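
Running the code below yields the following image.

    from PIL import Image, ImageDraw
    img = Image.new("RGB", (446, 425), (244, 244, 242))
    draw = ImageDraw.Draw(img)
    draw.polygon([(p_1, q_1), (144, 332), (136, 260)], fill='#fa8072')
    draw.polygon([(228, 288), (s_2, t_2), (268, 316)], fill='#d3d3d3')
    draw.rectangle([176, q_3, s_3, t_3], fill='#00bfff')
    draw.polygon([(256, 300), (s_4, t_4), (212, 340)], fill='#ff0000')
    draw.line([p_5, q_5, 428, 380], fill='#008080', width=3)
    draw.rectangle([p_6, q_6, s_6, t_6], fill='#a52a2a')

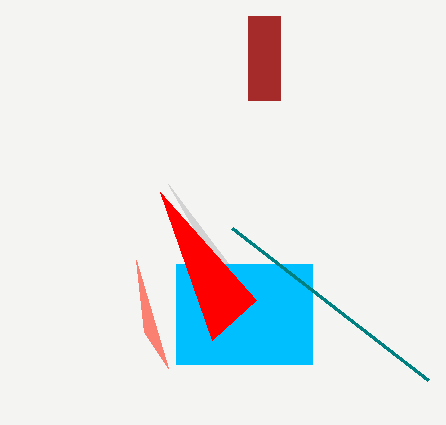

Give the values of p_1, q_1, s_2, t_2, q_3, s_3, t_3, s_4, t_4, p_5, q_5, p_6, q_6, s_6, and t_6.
p_1 = 168; q_1 = 368; s_2 = 168; t_2 = 184; q_3 = 264; s_3 = 312; t_3 = 364; s_4 = 160; t_4 = 192; p_5 = 232; q_5 = 228; p_6 = 248; q_6 = 16; s_6 = 280; t_6 = 100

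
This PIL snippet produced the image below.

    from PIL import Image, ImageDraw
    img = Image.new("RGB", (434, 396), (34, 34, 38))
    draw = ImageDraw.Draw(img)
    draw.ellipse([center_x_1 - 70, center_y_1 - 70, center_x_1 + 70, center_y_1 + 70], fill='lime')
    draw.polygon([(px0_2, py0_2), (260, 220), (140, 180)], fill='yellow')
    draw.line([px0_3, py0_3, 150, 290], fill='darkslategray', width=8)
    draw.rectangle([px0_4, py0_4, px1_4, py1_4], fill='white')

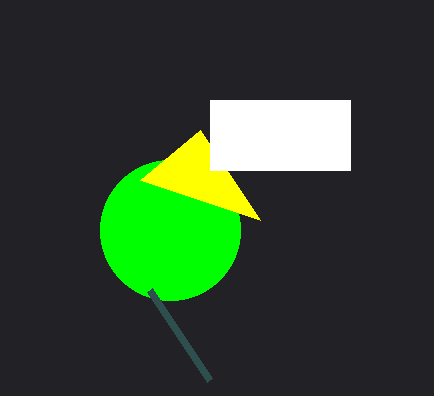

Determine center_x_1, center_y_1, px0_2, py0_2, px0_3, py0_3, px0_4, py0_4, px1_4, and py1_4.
center_x_1 = 170
center_y_1 = 230
px0_2 = 200
py0_2 = 130
px0_3 = 210
py0_3 = 380
px0_4 = 210
py0_4 = 100
px1_4 = 350
py1_4 = 170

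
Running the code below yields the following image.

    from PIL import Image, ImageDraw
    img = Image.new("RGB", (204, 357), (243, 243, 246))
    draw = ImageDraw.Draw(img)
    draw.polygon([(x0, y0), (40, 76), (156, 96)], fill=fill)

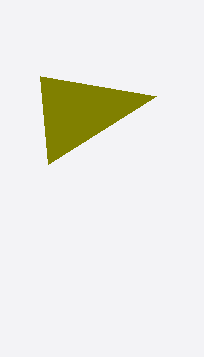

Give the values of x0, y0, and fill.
x0 = 48; y0 = 164; fill = 'olive'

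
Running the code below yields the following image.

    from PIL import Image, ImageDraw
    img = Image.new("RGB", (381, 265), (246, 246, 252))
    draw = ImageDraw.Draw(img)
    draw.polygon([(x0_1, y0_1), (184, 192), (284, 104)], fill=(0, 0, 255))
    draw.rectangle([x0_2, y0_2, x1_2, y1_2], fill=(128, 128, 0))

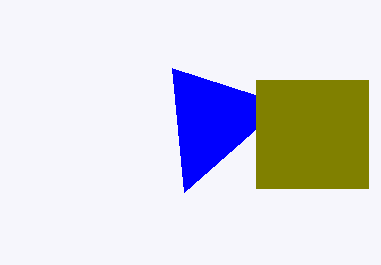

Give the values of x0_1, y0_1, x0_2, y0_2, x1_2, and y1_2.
x0_1 = 172, y0_1 = 68, x0_2 = 256, y0_2 = 80, x1_2 = 368, y1_2 = 188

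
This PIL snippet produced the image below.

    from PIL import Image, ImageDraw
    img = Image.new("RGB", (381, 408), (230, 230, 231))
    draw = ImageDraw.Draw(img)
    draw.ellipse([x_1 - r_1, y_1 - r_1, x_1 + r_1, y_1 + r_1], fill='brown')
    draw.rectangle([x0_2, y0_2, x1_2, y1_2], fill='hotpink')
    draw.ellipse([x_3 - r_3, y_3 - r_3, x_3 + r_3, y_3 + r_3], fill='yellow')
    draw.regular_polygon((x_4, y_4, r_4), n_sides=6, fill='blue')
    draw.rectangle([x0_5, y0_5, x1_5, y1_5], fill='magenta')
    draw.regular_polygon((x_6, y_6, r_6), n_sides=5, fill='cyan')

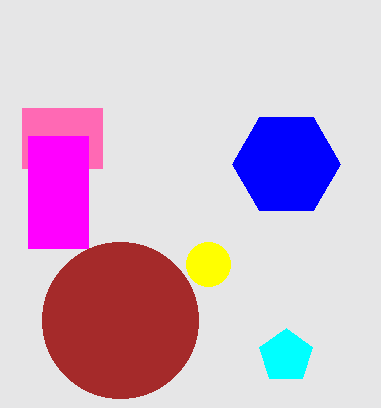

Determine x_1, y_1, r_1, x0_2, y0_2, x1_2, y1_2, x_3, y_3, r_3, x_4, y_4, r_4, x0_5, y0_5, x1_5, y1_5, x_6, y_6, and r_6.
x_1 = 120; y_1 = 320; r_1 = 78; x0_2 = 22; y0_2 = 108; x1_2 = 102; y1_2 = 168; x_3 = 208; y_3 = 264; r_3 = 22; x_4 = 286; y_4 = 164; r_4 = 54; x0_5 = 28; y0_5 = 136; x1_5 = 88; y1_5 = 248; x_6 = 286; y_6 = 356; r_6 = 28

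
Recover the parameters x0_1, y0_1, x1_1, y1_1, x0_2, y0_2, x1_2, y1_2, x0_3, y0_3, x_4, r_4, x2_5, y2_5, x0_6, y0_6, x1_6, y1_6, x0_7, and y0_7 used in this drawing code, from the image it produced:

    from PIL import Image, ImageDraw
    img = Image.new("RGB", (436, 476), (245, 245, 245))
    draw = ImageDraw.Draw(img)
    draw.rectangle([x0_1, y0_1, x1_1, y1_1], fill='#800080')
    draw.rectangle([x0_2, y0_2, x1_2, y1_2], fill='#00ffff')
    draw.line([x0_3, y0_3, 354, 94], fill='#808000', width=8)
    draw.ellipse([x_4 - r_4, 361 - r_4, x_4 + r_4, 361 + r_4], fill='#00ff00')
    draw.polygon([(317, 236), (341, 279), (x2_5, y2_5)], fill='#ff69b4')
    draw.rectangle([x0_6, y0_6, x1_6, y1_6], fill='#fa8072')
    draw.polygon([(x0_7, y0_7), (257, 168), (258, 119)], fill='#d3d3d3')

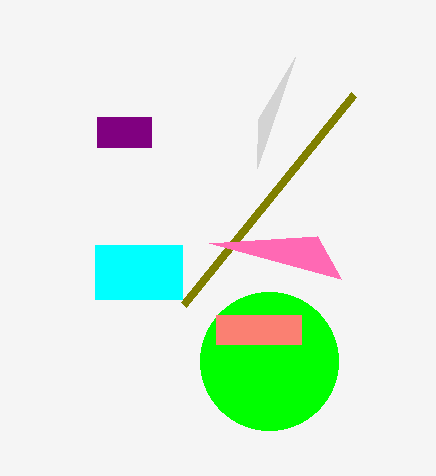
x0_1 = 97, y0_1 = 117, x1_1 = 151, y1_1 = 147, x0_2 = 95, y0_2 = 245, x1_2 = 182, y1_2 = 299, x0_3 = 184, y0_3 = 304, x_4 = 269, r_4 = 69, x2_5 = 209, y2_5 = 243, x0_6 = 216, y0_6 = 315, x1_6 = 301, y1_6 = 344, x0_7 = 295, y0_7 = 57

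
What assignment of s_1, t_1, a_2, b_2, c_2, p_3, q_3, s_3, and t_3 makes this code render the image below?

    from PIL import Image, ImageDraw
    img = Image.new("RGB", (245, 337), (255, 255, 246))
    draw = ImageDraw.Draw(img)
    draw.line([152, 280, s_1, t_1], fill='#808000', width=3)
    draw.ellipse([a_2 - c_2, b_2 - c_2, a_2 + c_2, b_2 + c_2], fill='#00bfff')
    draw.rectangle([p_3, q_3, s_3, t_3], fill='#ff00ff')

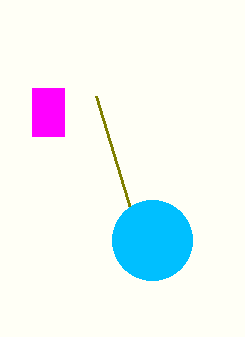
s_1 = 96, t_1 = 96, a_2 = 152, b_2 = 240, c_2 = 40, p_3 = 32, q_3 = 88, s_3 = 64, t_3 = 136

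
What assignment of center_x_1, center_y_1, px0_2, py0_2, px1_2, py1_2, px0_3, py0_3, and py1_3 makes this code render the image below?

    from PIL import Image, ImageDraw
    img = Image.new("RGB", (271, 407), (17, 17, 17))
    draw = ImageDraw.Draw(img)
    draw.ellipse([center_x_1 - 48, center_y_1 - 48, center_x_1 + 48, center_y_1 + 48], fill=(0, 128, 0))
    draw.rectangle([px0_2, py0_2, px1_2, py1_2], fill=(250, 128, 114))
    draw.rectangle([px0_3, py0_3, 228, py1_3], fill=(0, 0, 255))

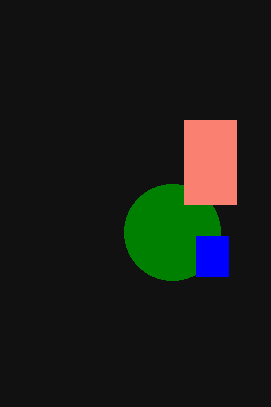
center_x_1 = 172
center_y_1 = 232
px0_2 = 184
py0_2 = 120
px1_2 = 236
py1_2 = 204
px0_3 = 196
py0_3 = 236
py1_3 = 276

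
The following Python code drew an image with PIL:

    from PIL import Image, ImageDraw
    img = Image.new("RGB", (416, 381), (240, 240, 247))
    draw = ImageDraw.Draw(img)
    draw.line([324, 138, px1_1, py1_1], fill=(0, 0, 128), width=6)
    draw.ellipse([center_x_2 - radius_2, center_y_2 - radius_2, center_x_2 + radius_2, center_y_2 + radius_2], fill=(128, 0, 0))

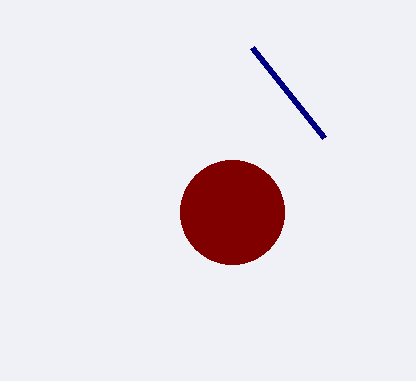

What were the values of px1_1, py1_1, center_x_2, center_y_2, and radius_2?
px1_1 = 252
py1_1 = 48
center_x_2 = 232
center_y_2 = 212
radius_2 = 52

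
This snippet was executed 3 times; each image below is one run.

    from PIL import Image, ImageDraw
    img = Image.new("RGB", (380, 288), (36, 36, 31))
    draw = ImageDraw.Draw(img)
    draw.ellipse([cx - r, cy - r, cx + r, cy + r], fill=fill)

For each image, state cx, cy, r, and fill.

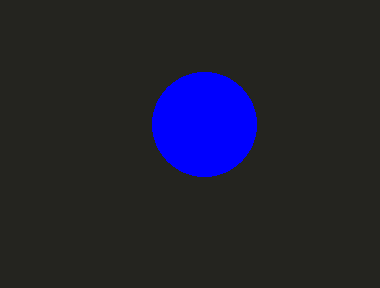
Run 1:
cx = 204, cy = 124, r = 52, fill = 'blue'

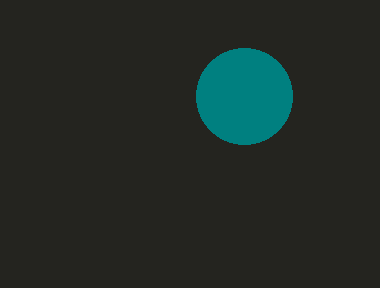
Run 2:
cx = 244, cy = 96, r = 48, fill = 'teal'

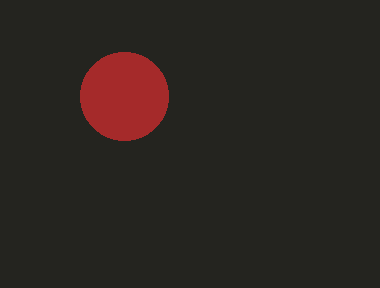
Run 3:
cx = 124
cy = 96
r = 44
fill = 'brown'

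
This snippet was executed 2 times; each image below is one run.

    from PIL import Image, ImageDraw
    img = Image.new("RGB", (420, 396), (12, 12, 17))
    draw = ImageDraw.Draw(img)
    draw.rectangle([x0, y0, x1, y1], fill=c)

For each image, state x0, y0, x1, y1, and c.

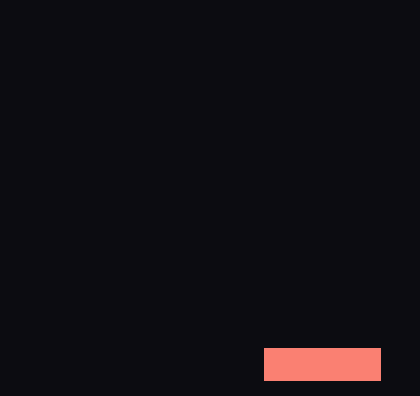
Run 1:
x0 = 264, y0 = 348, x1 = 380, y1 = 380, c = 'salmon'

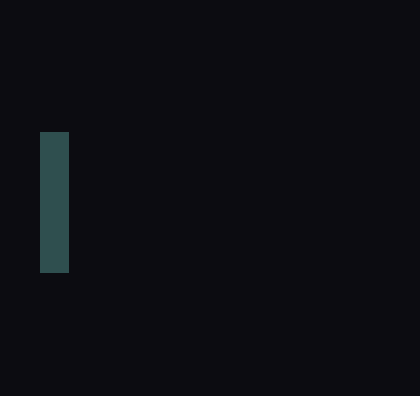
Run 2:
x0 = 40, y0 = 132, x1 = 68, y1 = 272, c = 'darkslategray'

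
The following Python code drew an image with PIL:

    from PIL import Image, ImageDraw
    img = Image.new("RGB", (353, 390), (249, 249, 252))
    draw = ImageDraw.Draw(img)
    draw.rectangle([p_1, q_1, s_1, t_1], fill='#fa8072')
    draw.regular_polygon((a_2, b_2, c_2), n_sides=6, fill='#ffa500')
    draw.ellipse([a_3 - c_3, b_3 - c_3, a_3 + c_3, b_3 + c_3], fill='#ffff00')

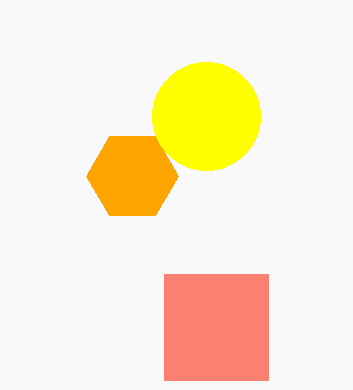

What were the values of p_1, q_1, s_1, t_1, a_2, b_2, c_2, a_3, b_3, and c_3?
p_1 = 164; q_1 = 274; s_1 = 268; t_1 = 380; a_2 = 132; b_2 = 176; c_2 = 46; a_3 = 206; b_3 = 116; c_3 = 54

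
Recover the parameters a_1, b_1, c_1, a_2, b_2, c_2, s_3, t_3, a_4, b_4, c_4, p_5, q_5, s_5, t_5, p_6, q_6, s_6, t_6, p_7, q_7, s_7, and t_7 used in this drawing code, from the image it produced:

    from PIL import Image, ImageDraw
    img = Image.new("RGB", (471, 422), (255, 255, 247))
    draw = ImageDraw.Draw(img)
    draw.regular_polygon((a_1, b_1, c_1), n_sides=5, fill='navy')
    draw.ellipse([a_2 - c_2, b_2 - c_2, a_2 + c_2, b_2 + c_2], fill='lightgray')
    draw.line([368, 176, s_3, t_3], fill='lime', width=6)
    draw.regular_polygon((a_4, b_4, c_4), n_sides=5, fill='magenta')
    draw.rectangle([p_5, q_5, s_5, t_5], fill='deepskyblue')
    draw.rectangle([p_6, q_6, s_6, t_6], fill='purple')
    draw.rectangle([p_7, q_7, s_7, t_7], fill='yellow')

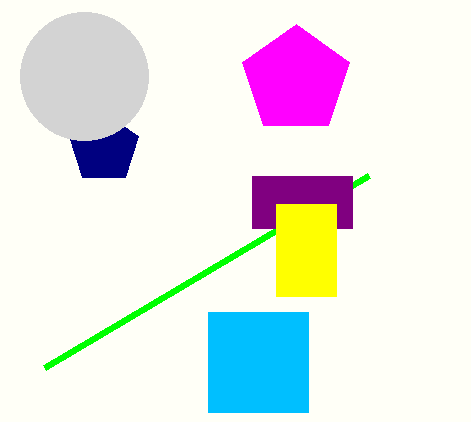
a_1 = 104; b_1 = 148; c_1 = 36; a_2 = 84; b_2 = 76; c_2 = 64; s_3 = 44; t_3 = 368; a_4 = 296; b_4 = 80; c_4 = 56; p_5 = 208; q_5 = 312; s_5 = 308; t_5 = 412; p_6 = 252; q_6 = 176; s_6 = 352; t_6 = 228; p_7 = 276; q_7 = 204; s_7 = 336; t_7 = 296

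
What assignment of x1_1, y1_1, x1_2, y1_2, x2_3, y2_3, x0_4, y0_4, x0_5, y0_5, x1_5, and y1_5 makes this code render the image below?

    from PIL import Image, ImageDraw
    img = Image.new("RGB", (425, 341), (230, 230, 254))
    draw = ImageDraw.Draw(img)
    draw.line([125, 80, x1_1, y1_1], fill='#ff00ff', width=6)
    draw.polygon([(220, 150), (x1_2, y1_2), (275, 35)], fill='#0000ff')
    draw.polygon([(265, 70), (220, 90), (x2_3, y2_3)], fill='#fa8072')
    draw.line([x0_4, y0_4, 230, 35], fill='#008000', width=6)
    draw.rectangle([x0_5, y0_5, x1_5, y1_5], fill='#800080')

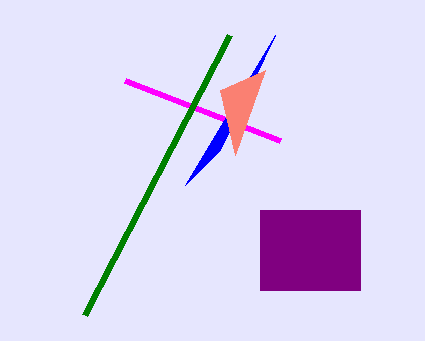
x1_1 = 280, y1_1 = 140, x1_2 = 185, y1_2 = 185, x2_3 = 235, y2_3 = 155, x0_4 = 85, y0_4 = 315, x0_5 = 260, y0_5 = 210, x1_5 = 360, y1_5 = 290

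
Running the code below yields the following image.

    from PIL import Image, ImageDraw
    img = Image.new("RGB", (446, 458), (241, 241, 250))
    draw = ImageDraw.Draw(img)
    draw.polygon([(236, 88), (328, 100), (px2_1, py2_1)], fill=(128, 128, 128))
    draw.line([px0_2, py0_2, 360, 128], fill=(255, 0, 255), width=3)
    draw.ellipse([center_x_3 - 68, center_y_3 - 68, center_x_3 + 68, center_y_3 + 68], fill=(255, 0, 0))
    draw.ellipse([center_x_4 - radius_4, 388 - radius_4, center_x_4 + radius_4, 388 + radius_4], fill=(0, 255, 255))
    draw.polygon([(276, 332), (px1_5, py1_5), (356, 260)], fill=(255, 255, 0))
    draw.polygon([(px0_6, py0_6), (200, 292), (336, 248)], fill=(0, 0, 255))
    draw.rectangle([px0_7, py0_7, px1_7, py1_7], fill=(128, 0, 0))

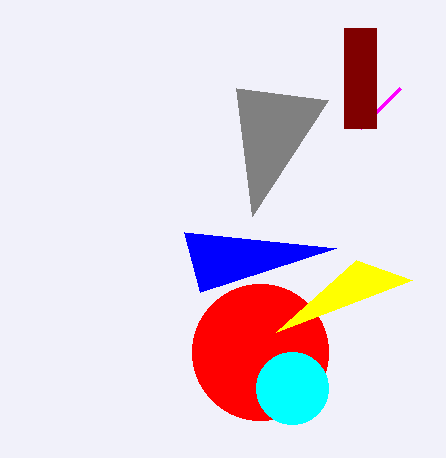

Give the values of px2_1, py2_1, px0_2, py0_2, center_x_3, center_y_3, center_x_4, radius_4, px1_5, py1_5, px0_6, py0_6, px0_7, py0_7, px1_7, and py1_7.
px2_1 = 252
py2_1 = 216
px0_2 = 400
py0_2 = 88
center_x_3 = 260
center_y_3 = 352
center_x_4 = 292
radius_4 = 36
px1_5 = 412
py1_5 = 280
px0_6 = 184
py0_6 = 232
px0_7 = 344
py0_7 = 28
px1_7 = 376
py1_7 = 128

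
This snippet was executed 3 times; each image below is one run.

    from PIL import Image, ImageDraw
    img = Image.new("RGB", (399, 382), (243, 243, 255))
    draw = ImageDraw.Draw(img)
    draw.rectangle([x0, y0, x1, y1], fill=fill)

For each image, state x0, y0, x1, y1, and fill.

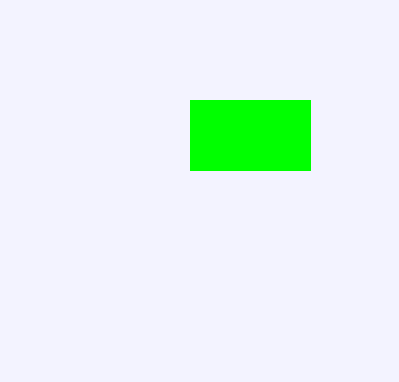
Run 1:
x0 = 190, y0 = 100, x1 = 310, y1 = 170, fill = 'lime'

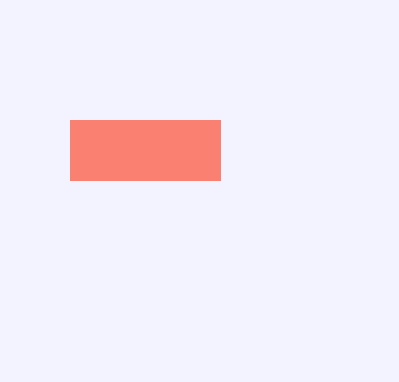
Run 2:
x0 = 70; y0 = 120; x1 = 220; y1 = 180; fill = 'salmon'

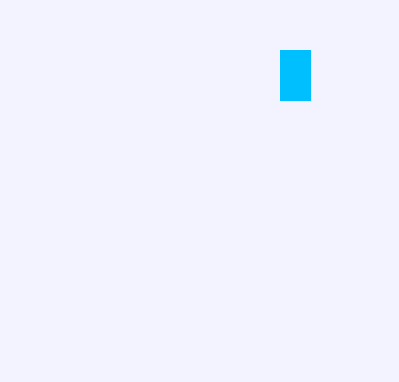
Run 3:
x0 = 280
y0 = 50
x1 = 310
y1 = 100
fill = 'deepskyblue'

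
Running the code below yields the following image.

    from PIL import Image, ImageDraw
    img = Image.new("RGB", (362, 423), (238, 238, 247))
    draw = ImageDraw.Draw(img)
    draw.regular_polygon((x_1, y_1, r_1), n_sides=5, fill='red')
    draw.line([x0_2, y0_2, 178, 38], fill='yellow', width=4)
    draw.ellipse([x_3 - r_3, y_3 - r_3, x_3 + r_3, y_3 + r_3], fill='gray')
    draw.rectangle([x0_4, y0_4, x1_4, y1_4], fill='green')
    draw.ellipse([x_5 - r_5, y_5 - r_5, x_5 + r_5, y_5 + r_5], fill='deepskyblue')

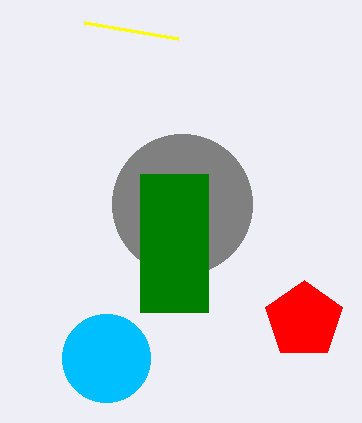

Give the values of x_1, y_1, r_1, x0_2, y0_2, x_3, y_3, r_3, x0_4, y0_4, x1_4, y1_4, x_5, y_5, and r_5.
x_1 = 304
y_1 = 320
r_1 = 40
x0_2 = 84
y0_2 = 22
x_3 = 182
y_3 = 204
r_3 = 70
x0_4 = 140
y0_4 = 174
x1_4 = 208
y1_4 = 312
x_5 = 106
y_5 = 358
r_5 = 44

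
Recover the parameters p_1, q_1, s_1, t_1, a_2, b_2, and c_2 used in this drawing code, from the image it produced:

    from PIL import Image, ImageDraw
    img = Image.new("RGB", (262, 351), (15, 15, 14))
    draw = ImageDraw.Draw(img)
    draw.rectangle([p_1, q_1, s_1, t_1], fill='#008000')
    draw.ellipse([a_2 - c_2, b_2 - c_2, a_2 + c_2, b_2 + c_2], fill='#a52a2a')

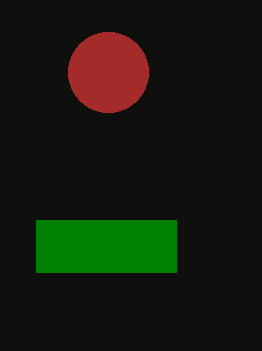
p_1 = 36, q_1 = 220, s_1 = 176, t_1 = 272, a_2 = 108, b_2 = 72, c_2 = 40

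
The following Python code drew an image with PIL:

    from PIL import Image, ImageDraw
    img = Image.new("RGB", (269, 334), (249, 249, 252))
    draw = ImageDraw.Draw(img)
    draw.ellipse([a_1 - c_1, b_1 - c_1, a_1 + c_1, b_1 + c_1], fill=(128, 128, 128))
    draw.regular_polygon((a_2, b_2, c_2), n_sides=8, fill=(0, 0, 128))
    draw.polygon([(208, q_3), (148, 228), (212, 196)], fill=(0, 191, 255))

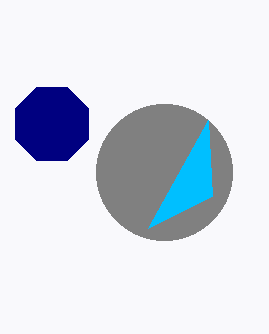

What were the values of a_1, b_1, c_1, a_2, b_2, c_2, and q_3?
a_1 = 164; b_1 = 172; c_1 = 68; a_2 = 52; b_2 = 124; c_2 = 40; q_3 = 120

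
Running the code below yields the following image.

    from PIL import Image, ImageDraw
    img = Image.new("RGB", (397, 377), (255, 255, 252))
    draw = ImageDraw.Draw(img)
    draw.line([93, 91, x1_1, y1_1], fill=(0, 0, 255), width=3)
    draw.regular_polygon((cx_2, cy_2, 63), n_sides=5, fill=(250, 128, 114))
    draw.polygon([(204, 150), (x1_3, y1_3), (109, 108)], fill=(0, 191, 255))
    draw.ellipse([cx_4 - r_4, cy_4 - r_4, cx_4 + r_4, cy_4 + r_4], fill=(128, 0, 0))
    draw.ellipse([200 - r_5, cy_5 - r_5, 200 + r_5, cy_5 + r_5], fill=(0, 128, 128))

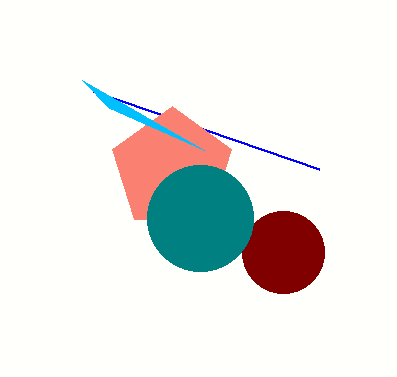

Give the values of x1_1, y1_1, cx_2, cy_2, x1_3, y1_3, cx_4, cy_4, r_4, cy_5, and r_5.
x1_1 = 319
y1_1 = 169
cx_2 = 172
cy_2 = 169
x1_3 = 82
y1_3 = 80
cx_4 = 283
cy_4 = 252
r_4 = 41
cy_5 = 218
r_5 = 53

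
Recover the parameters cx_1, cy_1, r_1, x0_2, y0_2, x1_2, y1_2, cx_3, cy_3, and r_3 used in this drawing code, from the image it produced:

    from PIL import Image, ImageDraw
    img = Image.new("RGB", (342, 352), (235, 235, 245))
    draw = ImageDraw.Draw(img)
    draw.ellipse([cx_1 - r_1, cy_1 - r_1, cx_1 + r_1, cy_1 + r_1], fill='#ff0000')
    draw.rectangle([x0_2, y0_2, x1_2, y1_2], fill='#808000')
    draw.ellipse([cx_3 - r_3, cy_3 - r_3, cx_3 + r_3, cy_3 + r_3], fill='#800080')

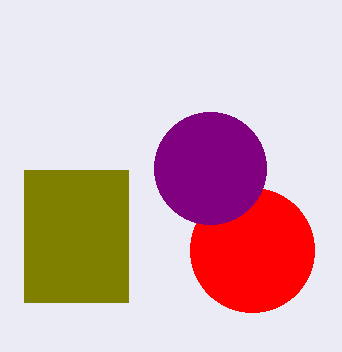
cx_1 = 252; cy_1 = 250; r_1 = 62; x0_2 = 24; y0_2 = 170; x1_2 = 128; y1_2 = 302; cx_3 = 210; cy_3 = 168; r_3 = 56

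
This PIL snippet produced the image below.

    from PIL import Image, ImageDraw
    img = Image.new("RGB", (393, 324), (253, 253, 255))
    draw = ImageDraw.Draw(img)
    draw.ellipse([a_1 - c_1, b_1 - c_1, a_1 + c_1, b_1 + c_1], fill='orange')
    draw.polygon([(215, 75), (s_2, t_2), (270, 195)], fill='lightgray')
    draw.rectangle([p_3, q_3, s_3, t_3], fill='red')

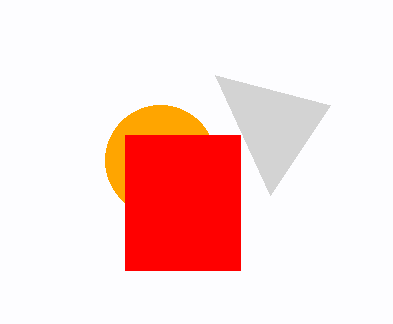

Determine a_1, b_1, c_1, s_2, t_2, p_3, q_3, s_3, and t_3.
a_1 = 160
b_1 = 160
c_1 = 55
s_2 = 330
t_2 = 105
p_3 = 125
q_3 = 135
s_3 = 240
t_3 = 270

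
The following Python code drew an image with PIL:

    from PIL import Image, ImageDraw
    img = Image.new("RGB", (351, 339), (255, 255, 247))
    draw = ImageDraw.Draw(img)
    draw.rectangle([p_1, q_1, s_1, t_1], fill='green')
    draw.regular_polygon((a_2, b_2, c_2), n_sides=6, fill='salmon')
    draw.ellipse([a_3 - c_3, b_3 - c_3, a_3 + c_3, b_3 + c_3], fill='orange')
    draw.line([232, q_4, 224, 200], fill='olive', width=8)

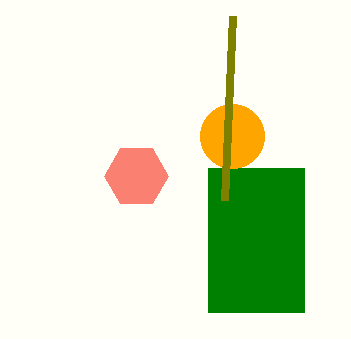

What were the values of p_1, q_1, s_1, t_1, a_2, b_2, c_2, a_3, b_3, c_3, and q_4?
p_1 = 208, q_1 = 168, s_1 = 304, t_1 = 312, a_2 = 136, b_2 = 176, c_2 = 32, a_3 = 232, b_3 = 136, c_3 = 32, q_4 = 16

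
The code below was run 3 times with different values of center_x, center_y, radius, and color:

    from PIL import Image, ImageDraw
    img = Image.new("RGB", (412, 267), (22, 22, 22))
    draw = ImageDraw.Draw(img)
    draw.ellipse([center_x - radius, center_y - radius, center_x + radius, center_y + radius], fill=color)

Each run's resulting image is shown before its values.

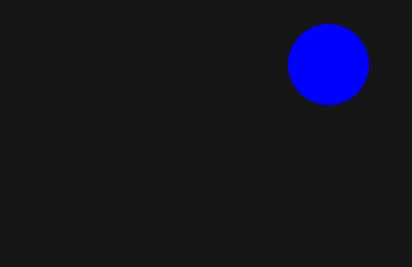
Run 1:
center_x = 328; center_y = 64; radius = 40; color = 'blue'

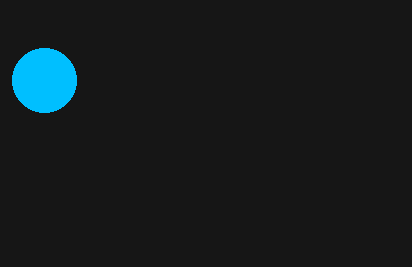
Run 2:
center_x = 44
center_y = 80
radius = 32
color = 'deepskyblue'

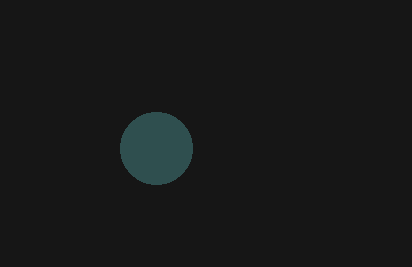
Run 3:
center_x = 156
center_y = 148
radius = 36
color = 'darkslategray'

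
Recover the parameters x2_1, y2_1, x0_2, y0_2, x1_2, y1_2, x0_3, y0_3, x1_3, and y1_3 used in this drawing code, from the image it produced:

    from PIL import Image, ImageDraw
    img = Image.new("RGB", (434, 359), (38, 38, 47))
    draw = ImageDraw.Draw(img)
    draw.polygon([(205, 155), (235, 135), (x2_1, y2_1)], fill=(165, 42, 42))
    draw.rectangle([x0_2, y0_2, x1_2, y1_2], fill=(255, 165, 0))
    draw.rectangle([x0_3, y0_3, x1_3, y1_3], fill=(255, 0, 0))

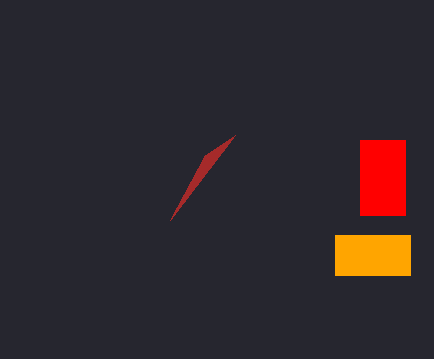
x2_1 = 170
y2_1 = 220
x0_2 = 335
y0_2 = 235
x1_2 = 410
y1_2 = 275
x0_3 = 360
y0_3 = 140
x1_3 = 405
y1_3 = 215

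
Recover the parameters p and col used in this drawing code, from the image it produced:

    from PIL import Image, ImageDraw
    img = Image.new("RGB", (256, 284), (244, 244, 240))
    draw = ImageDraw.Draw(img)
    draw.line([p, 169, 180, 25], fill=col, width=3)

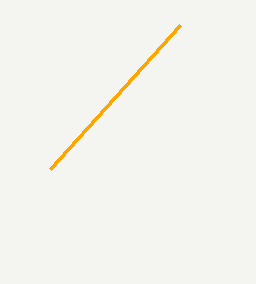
p = 50
col = 'orange'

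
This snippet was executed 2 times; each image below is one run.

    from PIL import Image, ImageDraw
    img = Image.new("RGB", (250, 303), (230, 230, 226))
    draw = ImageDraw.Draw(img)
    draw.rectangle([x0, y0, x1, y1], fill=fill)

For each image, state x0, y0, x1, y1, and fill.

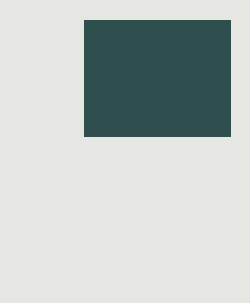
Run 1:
x0 = 84; y0 = 20; x1 = 230; y1 = 136; fill = 'darkslategray'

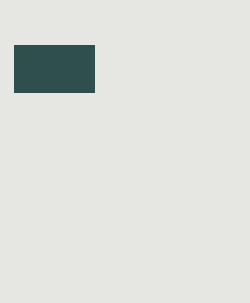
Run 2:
x0 = 14, y0 = 45, x1 = 94, y1 = 92, fill = 'darkslategray'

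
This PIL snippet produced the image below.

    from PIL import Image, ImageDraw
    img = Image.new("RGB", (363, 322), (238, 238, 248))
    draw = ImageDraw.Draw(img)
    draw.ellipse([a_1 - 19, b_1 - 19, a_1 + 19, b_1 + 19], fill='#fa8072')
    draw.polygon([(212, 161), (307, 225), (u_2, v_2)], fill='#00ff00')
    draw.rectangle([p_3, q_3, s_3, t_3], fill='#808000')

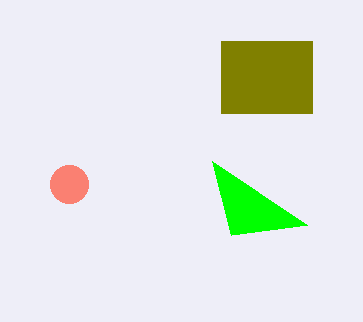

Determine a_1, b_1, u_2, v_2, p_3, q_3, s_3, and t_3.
a_1 = 69, b_1 = 184, u_2 = 231, v_2 = 235, p_3 = 221, q_3 = 41, s_3 = 312, t_3 = 113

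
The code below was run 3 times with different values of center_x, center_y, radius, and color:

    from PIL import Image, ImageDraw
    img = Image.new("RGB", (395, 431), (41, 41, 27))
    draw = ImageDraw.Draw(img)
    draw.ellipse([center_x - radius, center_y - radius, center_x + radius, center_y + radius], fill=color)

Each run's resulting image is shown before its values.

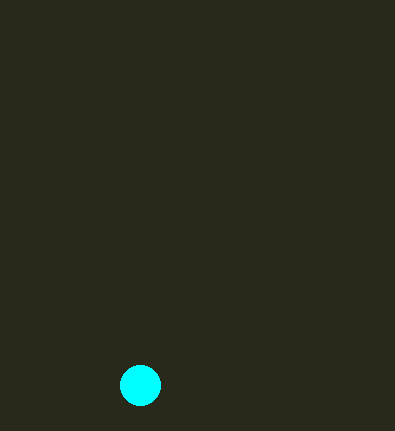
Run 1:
center_x = 140, center_y = 385, radius = 20, color = 'cyan'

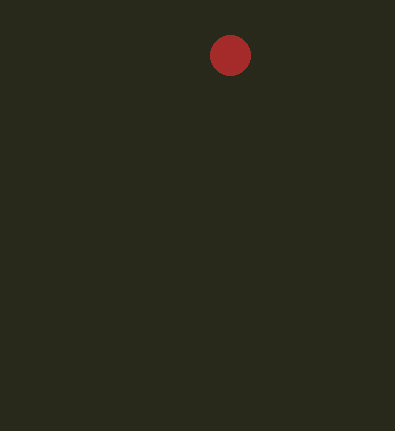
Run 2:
center_x = 230; center_y = 55; radius = 20; color = 'brown'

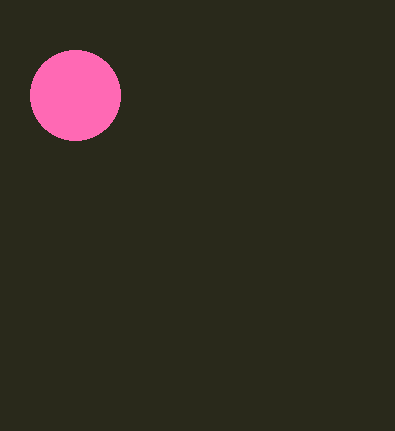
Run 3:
center_x = 75; center_y = 95; radius = 45; color = 'hotpink'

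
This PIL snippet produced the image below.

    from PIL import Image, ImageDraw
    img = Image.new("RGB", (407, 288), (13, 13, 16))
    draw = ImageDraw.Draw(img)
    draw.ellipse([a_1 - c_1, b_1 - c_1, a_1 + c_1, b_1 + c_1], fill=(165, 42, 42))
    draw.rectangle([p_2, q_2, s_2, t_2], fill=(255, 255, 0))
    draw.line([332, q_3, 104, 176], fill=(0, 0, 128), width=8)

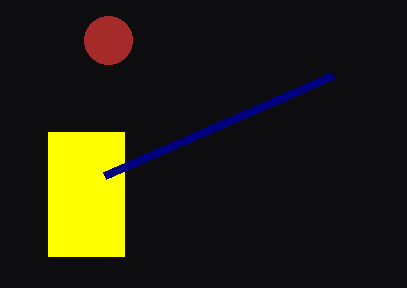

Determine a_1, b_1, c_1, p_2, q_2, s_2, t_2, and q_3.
a_1 = 108; b_1 = 40; c_1 = 24; p_2 = 48; q_2 = 132; s_2 = 124; t_2 = 256; q_3 = 76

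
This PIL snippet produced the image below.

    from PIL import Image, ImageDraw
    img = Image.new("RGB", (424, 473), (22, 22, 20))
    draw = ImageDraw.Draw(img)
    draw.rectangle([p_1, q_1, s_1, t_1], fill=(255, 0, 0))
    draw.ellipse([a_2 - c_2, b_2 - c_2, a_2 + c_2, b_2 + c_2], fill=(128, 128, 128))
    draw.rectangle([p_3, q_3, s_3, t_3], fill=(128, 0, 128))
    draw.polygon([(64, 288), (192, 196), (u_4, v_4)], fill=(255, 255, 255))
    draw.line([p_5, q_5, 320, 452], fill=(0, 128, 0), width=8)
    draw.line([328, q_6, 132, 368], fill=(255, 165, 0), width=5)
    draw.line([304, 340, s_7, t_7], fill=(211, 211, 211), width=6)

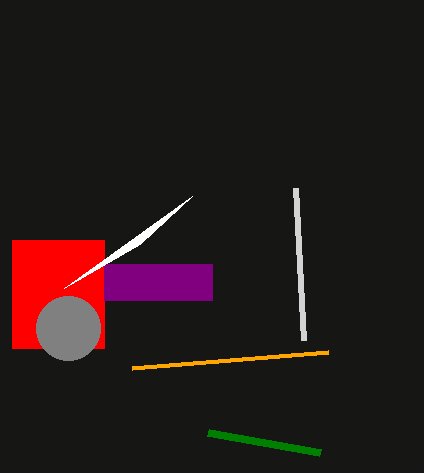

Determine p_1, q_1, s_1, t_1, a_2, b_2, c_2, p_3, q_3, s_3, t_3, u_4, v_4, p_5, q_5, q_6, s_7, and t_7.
p_1 = 12; q_1 = 240; s_1 = 104; t_1 = 348; a_2 = 68; b_2 = 328; c_2 = 32; p_3 = 104; q_3 = 264; s_3 = 212; t_3 = 300; u_4 = 140; v_4 = 244; p_5 = 208; q_5 = 432; q_6 = 352; s_7 = 296; t_7 = 188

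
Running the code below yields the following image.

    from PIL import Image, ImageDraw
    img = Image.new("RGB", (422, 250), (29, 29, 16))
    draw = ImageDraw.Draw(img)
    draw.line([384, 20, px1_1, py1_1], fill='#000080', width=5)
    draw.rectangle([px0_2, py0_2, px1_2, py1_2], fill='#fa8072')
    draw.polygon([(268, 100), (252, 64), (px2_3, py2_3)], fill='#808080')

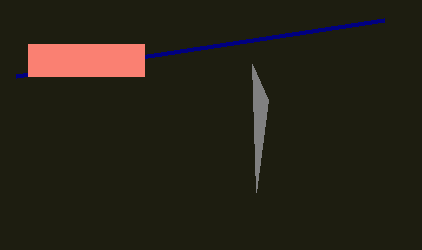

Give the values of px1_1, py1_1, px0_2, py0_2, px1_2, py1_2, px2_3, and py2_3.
px1_1 = 16, py1_1 = 76, px0_2 = 28, py0_2 = 44, px1_2 = 144, py1_2 = 76, px2_3 = 256, py2_3 = 192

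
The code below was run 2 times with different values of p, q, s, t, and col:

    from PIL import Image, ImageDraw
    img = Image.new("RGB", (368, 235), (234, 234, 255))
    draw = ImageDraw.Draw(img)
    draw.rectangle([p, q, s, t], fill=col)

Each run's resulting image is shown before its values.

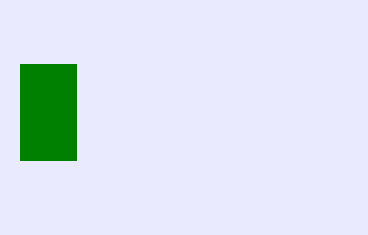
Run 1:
p = 20; q = 64; s = 76; t = 160; col = 'green'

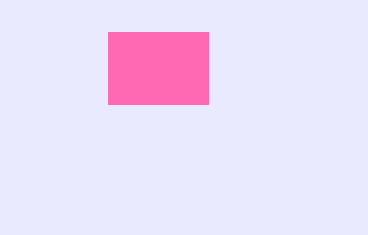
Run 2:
p = 108, q = 32, s = 208, t = 104, col = 'hotpink'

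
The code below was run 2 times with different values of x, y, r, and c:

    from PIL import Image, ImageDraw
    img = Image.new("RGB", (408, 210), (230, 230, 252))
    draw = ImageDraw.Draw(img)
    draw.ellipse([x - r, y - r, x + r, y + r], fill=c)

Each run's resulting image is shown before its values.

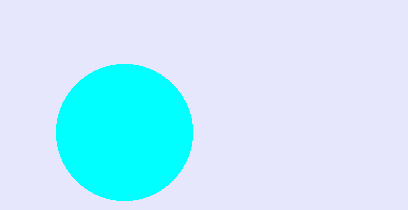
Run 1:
x = 124; y = 132; r = 68; c = 'cyan'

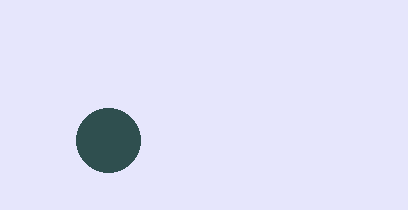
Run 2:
x = 108
y = 140
r = 32
c = 'darkslategray'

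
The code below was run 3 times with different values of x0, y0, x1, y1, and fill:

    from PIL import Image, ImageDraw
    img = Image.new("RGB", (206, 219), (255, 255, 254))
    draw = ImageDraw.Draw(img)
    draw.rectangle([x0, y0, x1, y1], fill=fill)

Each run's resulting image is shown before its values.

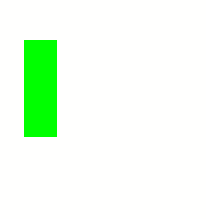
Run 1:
x0 = 24; y0 = 40; x1 = 56; y1 = 136; fill = 'lime'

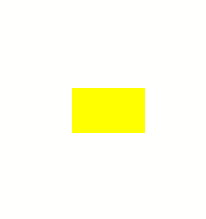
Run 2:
x0 = 72; y0 = 88; x1 = 144; y1 = 132; fill = 'yellow'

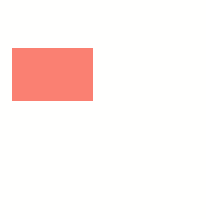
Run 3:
x0 = 12
y0 = 48
x1 = 92
y1 = 100
fill = 'salmon'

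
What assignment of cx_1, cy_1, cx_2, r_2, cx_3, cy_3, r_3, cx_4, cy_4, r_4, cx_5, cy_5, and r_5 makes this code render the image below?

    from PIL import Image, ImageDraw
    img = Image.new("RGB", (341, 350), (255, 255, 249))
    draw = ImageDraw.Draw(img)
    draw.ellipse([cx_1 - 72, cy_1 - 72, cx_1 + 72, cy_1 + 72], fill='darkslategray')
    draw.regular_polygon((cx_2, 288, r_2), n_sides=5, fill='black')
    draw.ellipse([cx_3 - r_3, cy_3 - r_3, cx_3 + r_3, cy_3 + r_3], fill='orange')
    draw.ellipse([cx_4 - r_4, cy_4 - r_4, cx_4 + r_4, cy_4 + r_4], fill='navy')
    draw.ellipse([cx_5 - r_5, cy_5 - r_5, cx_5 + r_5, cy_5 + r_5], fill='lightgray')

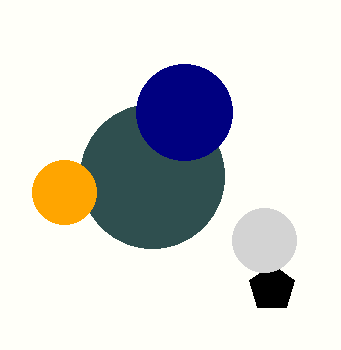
cx_1 = 152, cy_1 = 176, cx_2 = 272, r_2 = 24, cx_3 = 64, cy_3 = 192, r_3 = 32, cx_4 = 184, cy_4 = 112, r_4 = 48, cx_5 = 264, cy_5 = 240, r_5 = 32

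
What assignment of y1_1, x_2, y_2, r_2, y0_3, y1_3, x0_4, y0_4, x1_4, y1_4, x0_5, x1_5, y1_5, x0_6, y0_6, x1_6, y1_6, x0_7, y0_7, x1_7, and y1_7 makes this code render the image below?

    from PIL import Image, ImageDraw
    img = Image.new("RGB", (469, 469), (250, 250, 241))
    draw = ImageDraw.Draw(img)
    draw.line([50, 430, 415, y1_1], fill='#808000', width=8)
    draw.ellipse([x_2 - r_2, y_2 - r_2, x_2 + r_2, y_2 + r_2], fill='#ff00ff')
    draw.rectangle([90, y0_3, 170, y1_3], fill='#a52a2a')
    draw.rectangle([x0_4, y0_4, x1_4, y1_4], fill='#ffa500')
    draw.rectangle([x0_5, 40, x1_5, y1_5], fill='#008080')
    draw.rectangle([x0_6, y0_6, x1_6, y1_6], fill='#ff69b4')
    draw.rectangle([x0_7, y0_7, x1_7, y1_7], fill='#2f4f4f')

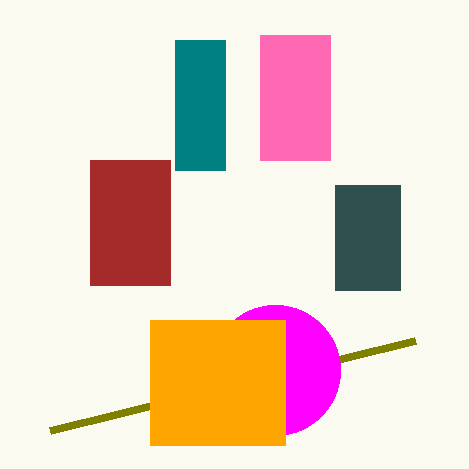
y1_1 = 340, x_2 = 275, y_2 = 370, r_2 = 65, y0_3 = 160, y1_3 = 285, x0_4 = 150, y0_4 = 320, x1_4 = 285, y1_4 = 445, x0_5 = 175, x1_5 = 225, y1_5 = 170, x0_6 = 260, y0_6 = 35, x1_6 = 330, y1_6 = 160, x0_7 = 335, y0_7 = 185, x1_7 = 400, y1_7 = 290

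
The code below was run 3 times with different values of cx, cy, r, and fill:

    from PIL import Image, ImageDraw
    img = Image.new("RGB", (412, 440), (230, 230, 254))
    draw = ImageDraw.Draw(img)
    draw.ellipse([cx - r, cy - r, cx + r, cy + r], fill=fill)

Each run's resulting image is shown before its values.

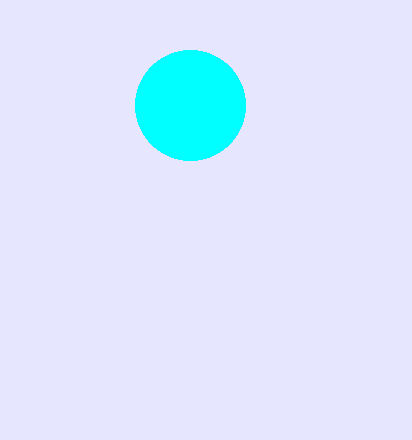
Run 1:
cx = 190; cy = 105; r = 55; fill = 'cyan'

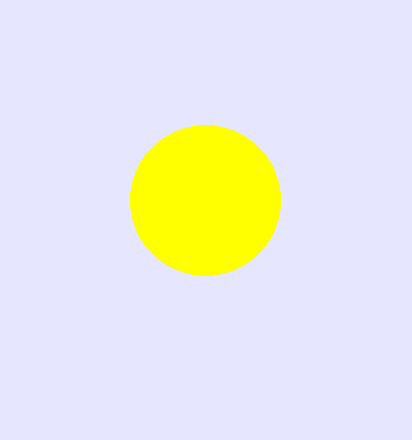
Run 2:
cx = 205; cy = 200; r = 75; fill = 'yellow'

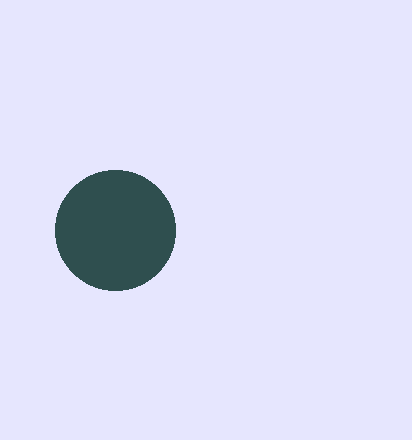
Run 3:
cx = 115
cy = 230
r = 60
fill = 'darkslategray'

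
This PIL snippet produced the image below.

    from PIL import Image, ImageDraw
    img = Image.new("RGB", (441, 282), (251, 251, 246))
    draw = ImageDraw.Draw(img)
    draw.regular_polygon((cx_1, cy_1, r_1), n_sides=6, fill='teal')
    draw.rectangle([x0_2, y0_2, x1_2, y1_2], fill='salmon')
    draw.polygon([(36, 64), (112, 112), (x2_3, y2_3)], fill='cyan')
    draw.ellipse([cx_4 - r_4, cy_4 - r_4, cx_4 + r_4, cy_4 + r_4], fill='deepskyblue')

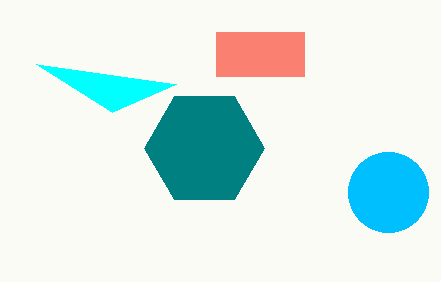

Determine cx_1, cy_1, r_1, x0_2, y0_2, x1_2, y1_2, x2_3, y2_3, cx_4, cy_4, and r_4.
cx_1 = 204
cy_1 = 148
r_1 = 60
x0_2 = 216
y0_2 = 32
x1_2 = 304
y1_2 = 76
x2_3 = 176
y2_3 = 84
cx_4 = 388
cy_4 = 192
r_4 = 40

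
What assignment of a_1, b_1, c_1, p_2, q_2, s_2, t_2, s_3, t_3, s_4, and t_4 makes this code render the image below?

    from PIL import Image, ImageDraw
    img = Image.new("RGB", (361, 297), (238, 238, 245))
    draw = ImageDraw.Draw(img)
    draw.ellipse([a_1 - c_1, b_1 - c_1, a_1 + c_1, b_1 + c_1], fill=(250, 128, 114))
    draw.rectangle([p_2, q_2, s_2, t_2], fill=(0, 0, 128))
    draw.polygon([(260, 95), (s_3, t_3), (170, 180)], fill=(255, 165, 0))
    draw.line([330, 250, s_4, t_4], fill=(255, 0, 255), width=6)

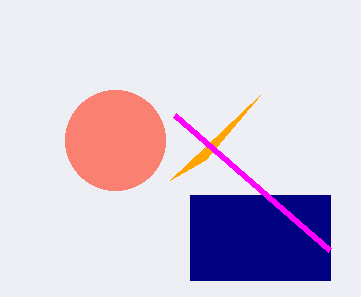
a_1 = 115; b_1 = 140; c_1 = 50; p_2 = 190; q_2 = 195; s_2 = 330; t_2 = 280; s_3 = 205; t_3 = 160; s_4 = 175; t_4 = 115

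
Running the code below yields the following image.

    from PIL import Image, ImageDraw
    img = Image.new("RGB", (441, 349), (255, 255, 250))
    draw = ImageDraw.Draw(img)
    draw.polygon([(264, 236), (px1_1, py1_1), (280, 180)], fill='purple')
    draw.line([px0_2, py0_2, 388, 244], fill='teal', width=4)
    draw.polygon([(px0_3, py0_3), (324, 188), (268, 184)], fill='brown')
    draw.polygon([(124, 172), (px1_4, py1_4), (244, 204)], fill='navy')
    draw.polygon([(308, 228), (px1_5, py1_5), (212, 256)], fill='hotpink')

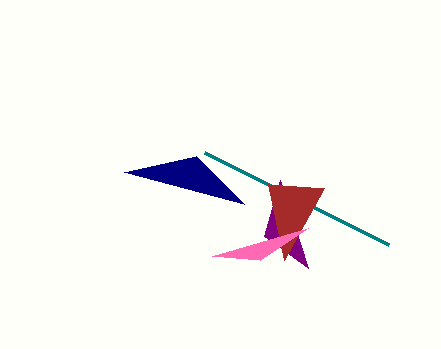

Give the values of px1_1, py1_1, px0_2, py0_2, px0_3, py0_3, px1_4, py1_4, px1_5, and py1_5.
px1_1 = 308; py1_1 = 268; px0_2 = 204; py0_2 = 152; px0_3 = 284; py0_3 = 260; px1_4 = 196; py1_4 = 156; px1_5 = 260; py1_5 = 260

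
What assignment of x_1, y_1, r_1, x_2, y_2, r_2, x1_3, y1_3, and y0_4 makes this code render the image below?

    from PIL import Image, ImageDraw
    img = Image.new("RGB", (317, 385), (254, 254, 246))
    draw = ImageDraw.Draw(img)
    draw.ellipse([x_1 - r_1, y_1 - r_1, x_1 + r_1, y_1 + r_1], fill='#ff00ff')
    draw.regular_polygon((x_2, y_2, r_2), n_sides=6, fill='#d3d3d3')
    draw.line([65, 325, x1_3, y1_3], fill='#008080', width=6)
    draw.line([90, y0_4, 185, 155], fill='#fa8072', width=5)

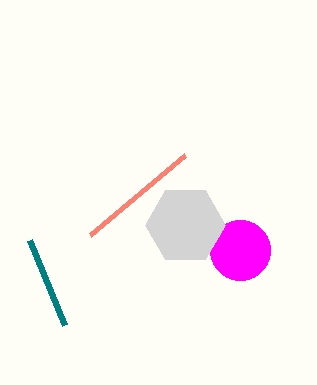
x_1 = 240, y_1 = 250, r_1 = 30, x_2 = 185, y_2 = 225, r_2 = 40, x1_3 = 30, y1_3 = 240, y0_4 = 235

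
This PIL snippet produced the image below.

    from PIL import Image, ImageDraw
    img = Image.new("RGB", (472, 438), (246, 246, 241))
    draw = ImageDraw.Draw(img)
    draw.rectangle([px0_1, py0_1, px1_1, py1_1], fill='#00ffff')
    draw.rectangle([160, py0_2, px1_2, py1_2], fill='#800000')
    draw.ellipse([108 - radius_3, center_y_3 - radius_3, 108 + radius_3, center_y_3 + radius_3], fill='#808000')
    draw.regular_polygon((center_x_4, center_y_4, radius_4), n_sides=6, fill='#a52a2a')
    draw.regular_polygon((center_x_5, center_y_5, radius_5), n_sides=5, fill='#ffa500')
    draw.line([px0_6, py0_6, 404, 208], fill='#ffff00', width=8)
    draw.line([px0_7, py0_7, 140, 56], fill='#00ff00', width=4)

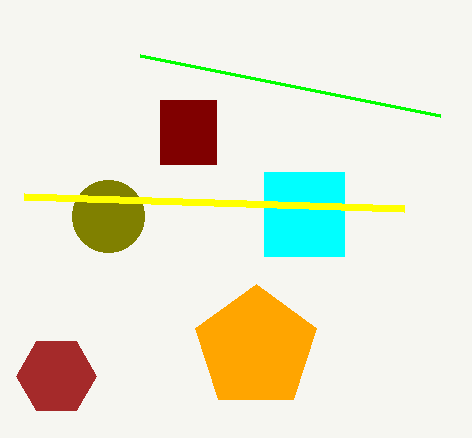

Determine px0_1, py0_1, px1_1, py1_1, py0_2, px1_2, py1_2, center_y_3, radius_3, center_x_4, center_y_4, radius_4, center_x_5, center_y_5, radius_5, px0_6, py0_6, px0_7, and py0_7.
px0_1 = 264; py0_1 = 172; px1_1 = 344; py1_1 = 256; py0_2 = 100; px1_2 = 216; py1_2 = 164; center_y_3 = 216; radius_3 = 36; center_x_4 = 56; center_y_4 = 376; radius_4 = 40; center_x_5 = 256; center_y_5 = 348; radius_5 = 64; px0_6 = 24; py0_6 = 196; px0_7 = 440; py0_7 = 116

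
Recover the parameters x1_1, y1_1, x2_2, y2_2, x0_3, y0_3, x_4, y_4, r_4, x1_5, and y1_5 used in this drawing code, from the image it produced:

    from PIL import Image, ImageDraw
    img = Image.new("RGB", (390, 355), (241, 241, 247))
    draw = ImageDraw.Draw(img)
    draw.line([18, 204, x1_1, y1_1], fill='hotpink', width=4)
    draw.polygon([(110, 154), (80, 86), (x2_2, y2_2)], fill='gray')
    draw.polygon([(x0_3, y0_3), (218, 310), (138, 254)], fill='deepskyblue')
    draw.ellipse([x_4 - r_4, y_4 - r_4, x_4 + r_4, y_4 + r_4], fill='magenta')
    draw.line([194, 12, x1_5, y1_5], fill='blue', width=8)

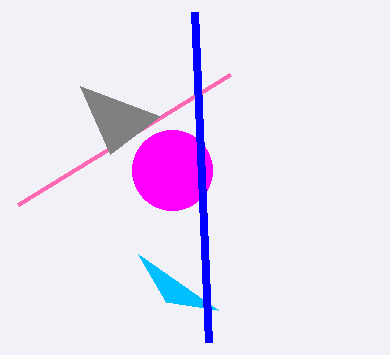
x1_1 = 230, y1_1 = 74, x2_2 = 160, y2_2 = 116, x0_3 = 166, y0_3 = 302, x_4 = 172, y_4 = 170, r_4 = 40, x1_5 = 208, y1_5 = 342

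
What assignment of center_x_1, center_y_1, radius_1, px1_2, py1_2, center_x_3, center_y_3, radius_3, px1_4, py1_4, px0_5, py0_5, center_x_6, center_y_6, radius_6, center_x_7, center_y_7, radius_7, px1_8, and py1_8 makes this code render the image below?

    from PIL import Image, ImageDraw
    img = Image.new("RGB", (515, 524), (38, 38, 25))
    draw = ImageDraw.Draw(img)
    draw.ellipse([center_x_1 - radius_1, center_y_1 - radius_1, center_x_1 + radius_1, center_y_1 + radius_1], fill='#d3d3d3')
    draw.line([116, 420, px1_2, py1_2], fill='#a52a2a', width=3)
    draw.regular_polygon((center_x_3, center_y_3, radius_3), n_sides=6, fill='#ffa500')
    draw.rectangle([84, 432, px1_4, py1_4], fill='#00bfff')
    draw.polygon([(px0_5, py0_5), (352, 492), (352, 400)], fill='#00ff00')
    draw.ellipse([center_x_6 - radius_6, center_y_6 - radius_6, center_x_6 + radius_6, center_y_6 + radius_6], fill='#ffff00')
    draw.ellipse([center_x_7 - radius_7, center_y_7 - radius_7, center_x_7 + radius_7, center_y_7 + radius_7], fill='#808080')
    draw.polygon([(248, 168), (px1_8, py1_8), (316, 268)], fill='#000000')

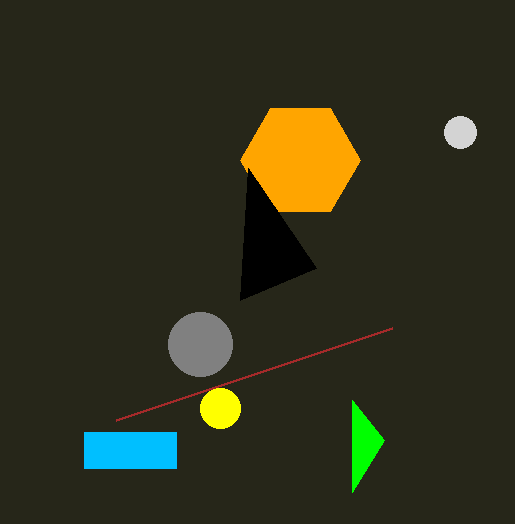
center_x_1 = 460
center_y_1 = 132
radius_1 = 16
px1_2 = 392
py1_2 = 328
center_x_3 = 300
center_y_3 = 160
radius_3 = 60
px1_4 = 176
py1_4 = 468
px0_5 = 384
py0_5 = 440
center_x_6 = 220
center_y_6 = 408
radius_6 = 20
center_x_7 = 200
center_y_7 = 344
radius_7 = 32
px1_8 = 240
py1_8 = 300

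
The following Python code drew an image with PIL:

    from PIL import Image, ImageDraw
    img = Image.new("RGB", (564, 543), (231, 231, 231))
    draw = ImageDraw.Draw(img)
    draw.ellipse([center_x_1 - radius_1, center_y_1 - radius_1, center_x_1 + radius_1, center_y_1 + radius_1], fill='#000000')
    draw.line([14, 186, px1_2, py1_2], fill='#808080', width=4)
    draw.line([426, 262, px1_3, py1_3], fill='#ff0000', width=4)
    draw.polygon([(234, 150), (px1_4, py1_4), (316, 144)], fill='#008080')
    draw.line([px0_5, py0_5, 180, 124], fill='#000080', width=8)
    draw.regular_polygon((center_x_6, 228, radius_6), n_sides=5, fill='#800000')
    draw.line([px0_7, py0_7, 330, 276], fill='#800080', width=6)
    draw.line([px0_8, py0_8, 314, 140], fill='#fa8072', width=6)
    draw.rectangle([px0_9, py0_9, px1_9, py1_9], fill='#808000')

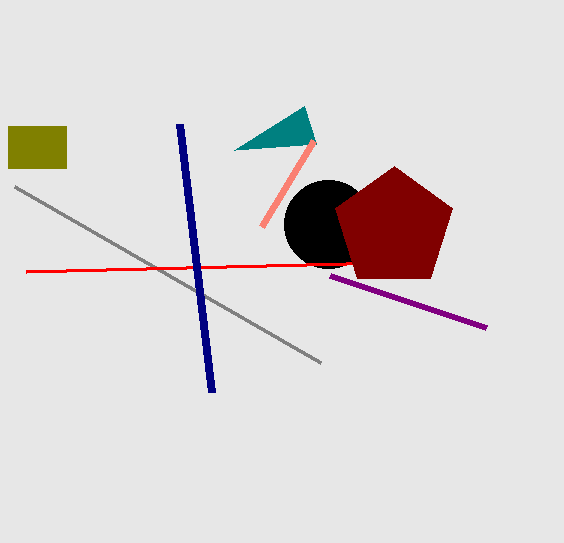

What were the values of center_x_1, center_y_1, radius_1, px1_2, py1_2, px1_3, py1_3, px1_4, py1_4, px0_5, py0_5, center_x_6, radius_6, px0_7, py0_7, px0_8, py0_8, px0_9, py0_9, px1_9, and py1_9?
center_x_1 = 328
center_y_1 = 224
radius_1 = 44
px1_2 = 320
py1_2 = 362
px1_3 = 26
py1_3 = 272
px1_4 = 304
py1_4 = 106
px0_5 = 212
py0_5 = 392
center_x_6 = 394
radius_6 = 62
px0_7 = 486
py0_7 = 328
px0_8 = 262
py0_8 = 226
px0_9 = 8
py0_9 = 126
px1_9 = 66
py1_9 = 168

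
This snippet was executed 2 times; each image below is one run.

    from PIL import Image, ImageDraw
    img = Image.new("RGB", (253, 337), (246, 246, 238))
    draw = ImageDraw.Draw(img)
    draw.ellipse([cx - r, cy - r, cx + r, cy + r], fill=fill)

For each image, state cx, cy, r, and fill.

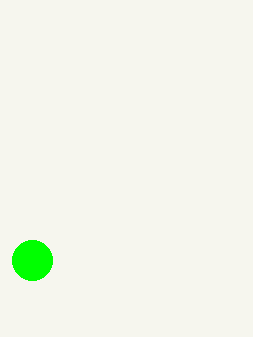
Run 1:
cx = 32, cy = 260, r = 20, fill = 'lime'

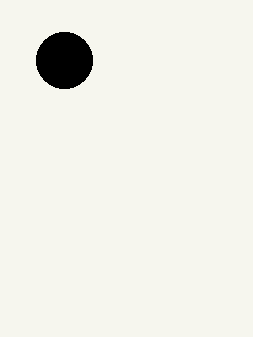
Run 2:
cx = 64, cy = 60, r = 28, fill = 'black'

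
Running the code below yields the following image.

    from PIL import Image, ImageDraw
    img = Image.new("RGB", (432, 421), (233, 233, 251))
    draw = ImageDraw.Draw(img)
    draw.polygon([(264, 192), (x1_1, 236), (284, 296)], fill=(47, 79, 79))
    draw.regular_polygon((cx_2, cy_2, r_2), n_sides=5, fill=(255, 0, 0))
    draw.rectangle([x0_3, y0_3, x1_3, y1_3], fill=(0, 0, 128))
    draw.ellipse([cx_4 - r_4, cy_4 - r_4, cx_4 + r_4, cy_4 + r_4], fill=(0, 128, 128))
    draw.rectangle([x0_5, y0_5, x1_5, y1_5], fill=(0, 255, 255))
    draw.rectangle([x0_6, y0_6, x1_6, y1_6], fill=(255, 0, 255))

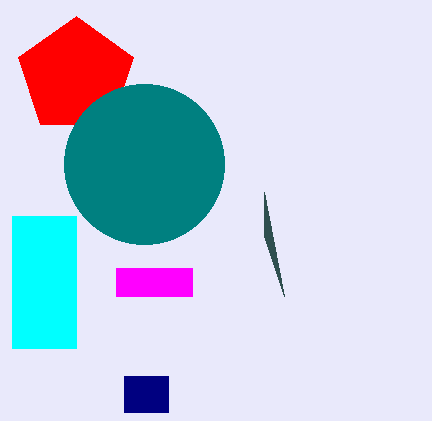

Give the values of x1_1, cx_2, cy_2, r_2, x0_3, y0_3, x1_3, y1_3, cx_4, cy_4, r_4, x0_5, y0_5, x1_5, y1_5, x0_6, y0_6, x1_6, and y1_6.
x1_1 = 264; cx_2 = 76; cy_2 = 76; r_2 = 60; x0_3 = 124; y0_3 = 376; x1_3 = 168; y1_3 = 412; cx_4 = 144; cy_4 = 164; r_4 = 80; x0_5 = 12; y0_5 = 216; x1_5 = 76; y1_5 = 348; x0_6 = 116; y0_6 = 268; x1_6 = 192; y1_6 = 296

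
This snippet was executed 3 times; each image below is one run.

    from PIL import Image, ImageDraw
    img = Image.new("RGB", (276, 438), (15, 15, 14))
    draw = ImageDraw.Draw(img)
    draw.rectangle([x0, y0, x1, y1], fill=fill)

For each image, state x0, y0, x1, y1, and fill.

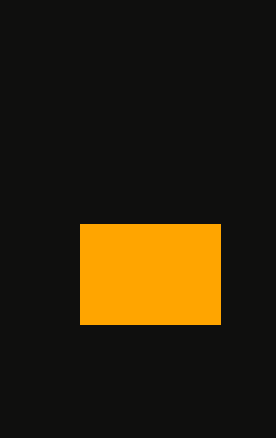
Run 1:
x0 = 80, y0 = 224, x1 = 220, y1 = 324, fill = 'orange'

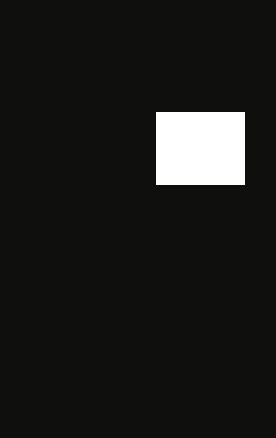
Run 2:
x0 = 156, y0 = 112, x1 = 244, y1 = 184, fill = 'white'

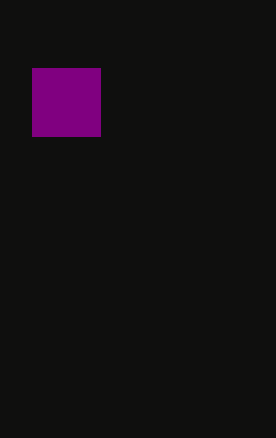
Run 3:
x0 = 32, y0 = 68, x1 = 100, y1 = 136, fill = 'purple'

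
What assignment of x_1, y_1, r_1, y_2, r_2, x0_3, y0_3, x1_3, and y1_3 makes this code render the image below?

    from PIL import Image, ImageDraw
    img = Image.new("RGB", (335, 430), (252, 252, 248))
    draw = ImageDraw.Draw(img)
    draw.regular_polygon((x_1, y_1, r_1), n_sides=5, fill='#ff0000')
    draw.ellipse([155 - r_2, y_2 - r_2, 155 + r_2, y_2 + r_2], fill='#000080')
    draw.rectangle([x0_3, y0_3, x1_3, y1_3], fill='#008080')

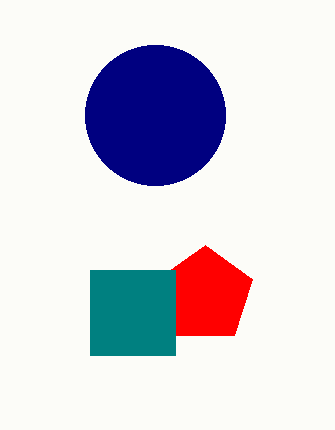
x_1 = 205; y_1 = 295; r_1 = 50; y_2 = 115; r_2 = 70; x0_3 = 90; y0_3 = 270; x1_3 = 175; y1_3 = 355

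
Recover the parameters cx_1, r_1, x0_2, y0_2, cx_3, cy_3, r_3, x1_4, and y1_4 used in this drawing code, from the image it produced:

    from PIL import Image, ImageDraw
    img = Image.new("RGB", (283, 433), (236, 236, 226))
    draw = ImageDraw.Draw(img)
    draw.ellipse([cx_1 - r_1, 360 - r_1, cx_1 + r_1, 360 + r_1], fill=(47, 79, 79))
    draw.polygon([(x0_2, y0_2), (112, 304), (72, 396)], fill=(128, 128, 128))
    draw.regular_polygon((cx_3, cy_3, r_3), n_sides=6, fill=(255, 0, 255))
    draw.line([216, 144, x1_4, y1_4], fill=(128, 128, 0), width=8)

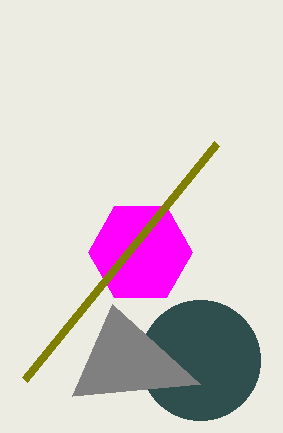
cx_1 = 200
r_1 = 60
x0_2 = 200
y0_2 = 384
cx_3 = 140
cy_3 = 252
r_3 = 52
x1_4 = 24
y1_4 = 380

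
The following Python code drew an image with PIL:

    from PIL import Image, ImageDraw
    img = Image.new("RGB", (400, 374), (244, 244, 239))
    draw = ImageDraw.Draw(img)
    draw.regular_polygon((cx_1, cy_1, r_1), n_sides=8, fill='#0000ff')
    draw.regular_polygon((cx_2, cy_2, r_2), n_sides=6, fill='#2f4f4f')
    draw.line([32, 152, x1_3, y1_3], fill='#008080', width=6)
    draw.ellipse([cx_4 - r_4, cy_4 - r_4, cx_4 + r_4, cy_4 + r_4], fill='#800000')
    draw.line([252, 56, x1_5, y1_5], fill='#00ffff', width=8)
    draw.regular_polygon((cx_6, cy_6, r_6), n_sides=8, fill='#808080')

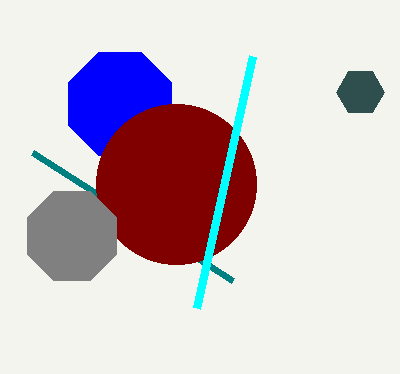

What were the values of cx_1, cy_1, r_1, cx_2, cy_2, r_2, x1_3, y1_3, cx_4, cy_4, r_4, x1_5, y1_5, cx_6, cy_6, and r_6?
cx_1 = 120, cy_1 = 104, r_1 = 56, cx_2 = 360, cy_2 = 92, r_2 = 24, x1_3 = 232, y1_3 = 280, cx_4 = 176, cy_4 = 184, r_4 = 80, x1_5 = 196, y1_5 = 308, cx_6 = 72, cy_6 = 236, r_6 = 48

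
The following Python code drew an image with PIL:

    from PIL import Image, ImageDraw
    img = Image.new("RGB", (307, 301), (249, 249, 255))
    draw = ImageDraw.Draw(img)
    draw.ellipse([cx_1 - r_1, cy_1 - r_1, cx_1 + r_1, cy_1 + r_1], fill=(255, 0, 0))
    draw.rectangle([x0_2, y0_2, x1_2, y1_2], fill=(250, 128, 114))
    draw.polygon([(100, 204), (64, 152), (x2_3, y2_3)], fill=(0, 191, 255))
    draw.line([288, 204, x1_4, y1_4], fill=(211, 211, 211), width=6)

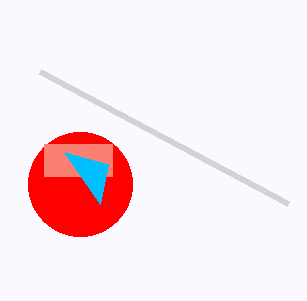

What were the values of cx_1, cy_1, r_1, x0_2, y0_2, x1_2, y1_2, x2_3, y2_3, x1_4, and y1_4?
cx_1 = 80
cy_1 = 184
r_1 = 52
x0_2 = 44
y0_2 = 144
x1_2 = 112
y1_2 = 176
x2_3 = 108
y2_3 = 164
x1_4 = 40
y1_4 = 72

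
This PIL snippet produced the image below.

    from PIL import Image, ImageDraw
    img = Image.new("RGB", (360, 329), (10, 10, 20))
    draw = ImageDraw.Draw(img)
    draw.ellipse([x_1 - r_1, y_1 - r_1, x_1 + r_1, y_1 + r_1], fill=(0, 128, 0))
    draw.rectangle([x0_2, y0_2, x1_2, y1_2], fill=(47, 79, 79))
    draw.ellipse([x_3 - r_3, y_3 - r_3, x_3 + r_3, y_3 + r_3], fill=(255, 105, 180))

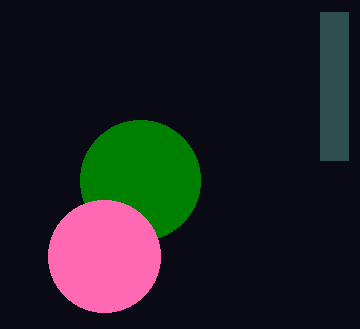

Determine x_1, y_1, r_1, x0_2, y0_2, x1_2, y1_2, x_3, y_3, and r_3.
x_1 = 140
y_1 = 180
r_1 = 60
x0_2 = 320
y0_2 = 12
x1_2 = 348
y1_2 = 160
x_3 = 104
y_3 = 256
r_3 = 56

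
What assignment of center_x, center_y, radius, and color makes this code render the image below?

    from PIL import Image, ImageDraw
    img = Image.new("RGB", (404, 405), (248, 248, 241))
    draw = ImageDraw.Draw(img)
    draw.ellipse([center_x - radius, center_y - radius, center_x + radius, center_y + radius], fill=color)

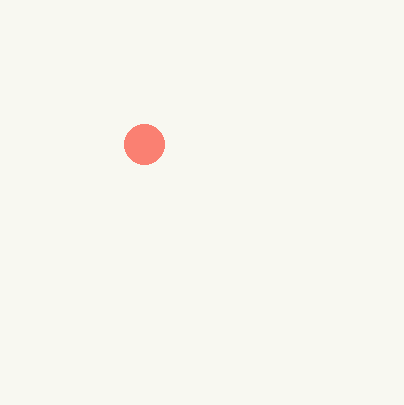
center_x = 144
center_y = 144
radius = 20
color = 'salmon'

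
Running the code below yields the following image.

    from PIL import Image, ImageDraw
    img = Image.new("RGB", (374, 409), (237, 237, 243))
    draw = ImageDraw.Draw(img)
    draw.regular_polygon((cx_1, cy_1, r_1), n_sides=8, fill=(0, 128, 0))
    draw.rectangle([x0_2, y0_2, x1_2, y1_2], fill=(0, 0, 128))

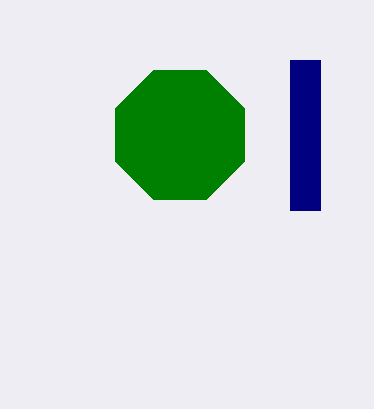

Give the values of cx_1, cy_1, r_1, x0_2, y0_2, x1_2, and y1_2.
cx_1 = 180, cy_1 = 135, r_1 = 70, x0_2 = 290, y0_2 = 60, x1_2 = 320, y1_2 = 210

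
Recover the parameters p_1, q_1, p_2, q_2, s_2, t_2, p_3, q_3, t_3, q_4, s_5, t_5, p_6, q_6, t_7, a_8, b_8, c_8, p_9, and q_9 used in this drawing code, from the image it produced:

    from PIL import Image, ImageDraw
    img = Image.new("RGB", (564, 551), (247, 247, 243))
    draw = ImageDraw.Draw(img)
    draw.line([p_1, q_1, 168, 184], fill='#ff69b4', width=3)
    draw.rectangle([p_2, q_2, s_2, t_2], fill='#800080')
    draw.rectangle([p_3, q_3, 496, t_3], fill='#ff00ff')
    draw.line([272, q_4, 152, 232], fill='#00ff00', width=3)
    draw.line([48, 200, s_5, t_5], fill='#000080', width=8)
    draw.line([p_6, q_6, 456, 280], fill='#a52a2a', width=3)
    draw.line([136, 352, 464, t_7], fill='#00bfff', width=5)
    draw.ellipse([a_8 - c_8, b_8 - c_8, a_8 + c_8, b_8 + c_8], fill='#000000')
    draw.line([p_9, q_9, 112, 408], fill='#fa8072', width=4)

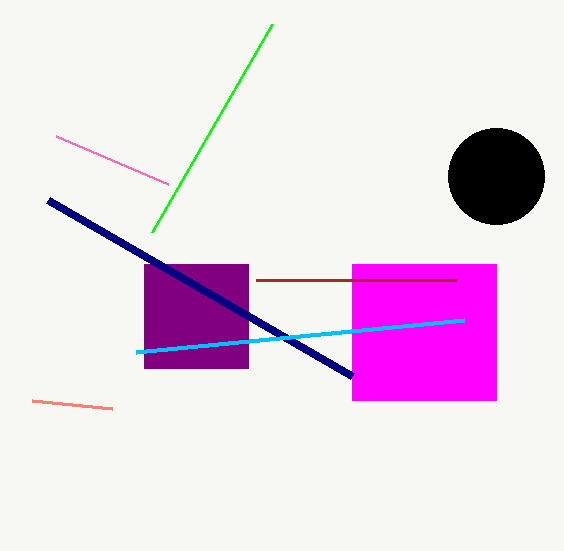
p_1 = 56
q_1 = 136
p_2 = 144
q_2 = 264
s_2 = 248
t_2 = 368
p_3 = 352
q_3 = 264
t_3 = 400
q_4 = 24
s_5 = 352
t_5 = 376
p_6 = 256
q_6 = 280
t_7 = 320
a_8 = 496
b_8 = 176
c_8 = 48
p_9 = 32
q_9 = 400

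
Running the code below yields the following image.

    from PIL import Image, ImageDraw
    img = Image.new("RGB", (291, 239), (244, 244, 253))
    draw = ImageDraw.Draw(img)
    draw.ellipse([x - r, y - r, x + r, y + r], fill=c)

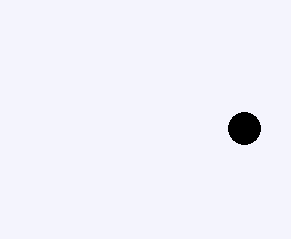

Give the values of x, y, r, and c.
x = 244; y = 128; r = 16; c = 'black'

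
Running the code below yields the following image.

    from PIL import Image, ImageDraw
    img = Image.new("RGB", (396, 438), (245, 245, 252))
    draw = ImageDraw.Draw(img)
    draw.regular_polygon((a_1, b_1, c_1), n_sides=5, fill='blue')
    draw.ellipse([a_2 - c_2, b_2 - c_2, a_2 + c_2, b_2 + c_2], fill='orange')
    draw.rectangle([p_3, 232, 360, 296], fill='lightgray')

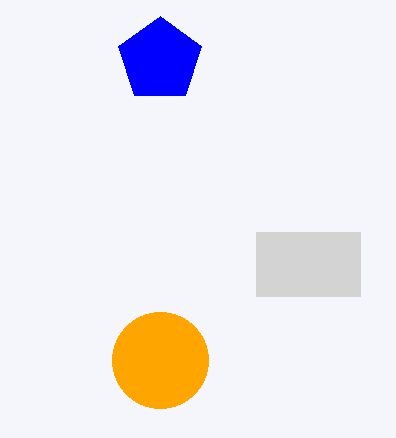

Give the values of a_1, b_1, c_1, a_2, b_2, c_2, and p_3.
a_1 = 160; b_1 = 60; c_1 = 44; a_2 = 160; b_2 = 360; c_2 = 48; p_3 = 256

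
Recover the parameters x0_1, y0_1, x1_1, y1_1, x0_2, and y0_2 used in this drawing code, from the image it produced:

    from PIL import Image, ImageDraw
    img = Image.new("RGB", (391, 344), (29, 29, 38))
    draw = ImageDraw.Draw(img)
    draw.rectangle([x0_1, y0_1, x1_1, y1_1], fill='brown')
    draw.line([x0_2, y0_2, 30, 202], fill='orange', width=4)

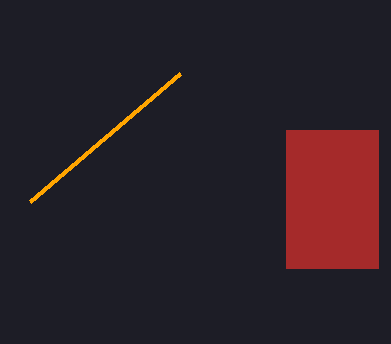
x0_1 = 286, y0_1 = 130, x1_1 = 378, y1_1 = 268, x0_2 = 180, y0_2 = 74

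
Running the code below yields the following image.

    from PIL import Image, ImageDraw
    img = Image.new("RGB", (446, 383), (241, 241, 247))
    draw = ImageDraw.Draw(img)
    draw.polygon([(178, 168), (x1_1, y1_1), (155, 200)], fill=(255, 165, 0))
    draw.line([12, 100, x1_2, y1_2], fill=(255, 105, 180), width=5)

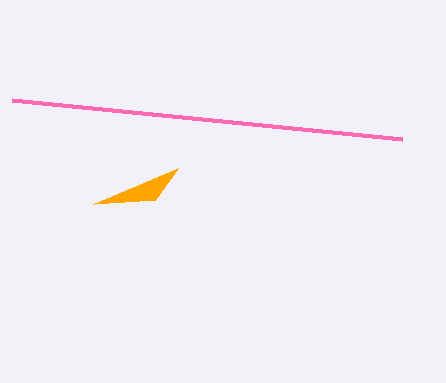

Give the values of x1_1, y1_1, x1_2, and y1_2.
x1_1 = 93
y1_1 = 204
x1_2 = 402
y1_2 = 139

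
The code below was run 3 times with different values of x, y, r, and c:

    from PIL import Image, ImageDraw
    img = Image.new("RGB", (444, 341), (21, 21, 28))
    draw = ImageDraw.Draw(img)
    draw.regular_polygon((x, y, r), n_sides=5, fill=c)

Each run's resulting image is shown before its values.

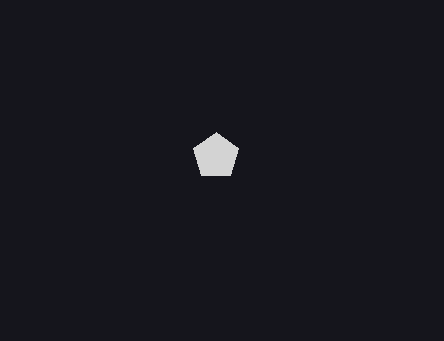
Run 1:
x = 216, y = 156, r = 24, c = 'lightgray'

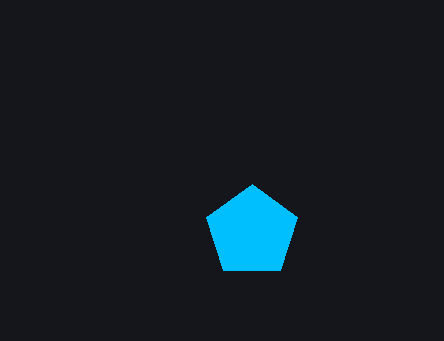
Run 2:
x = 252
y = 232
r = 48
c = 'deepskyblue'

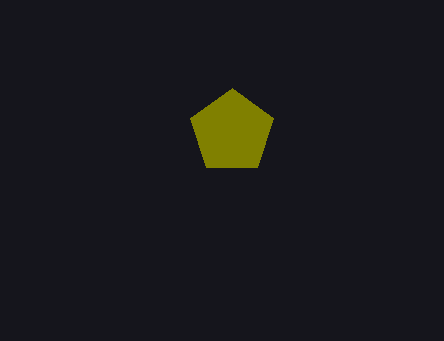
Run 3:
x = 232
y = 132
r = 44
c = 'olive'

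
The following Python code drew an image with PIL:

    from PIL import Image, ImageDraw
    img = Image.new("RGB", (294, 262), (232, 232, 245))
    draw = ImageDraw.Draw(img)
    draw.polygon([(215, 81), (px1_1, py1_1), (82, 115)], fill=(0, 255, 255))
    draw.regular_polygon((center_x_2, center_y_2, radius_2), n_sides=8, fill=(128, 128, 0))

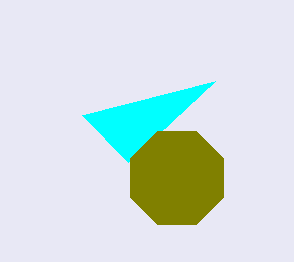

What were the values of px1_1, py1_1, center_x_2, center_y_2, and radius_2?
px1_1 = 128, py1_1 = 162, center_x_2 = 177, center_y_2 = 178, radius_2 = 50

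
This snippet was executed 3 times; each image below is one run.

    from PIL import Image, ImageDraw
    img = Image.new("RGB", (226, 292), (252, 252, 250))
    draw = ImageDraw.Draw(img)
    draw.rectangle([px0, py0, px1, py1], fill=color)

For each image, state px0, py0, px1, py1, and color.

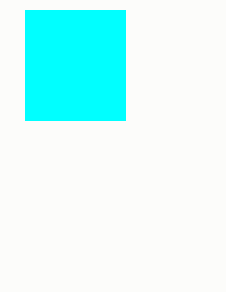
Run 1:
px0 = 25
py0 = 10
px1 = 125
py1 = 120
color = 'cyan'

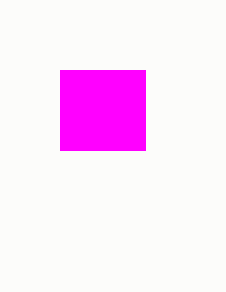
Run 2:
px0 = 60; py0 = 70; px1 = 145; py1 = 150; color = 'magenta'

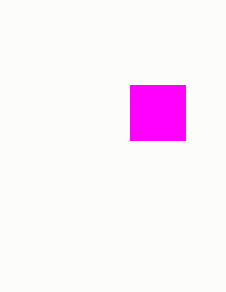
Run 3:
px0 = 130
py0 = 85
px1 = 185
py1 = 140
color = 'magenta'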